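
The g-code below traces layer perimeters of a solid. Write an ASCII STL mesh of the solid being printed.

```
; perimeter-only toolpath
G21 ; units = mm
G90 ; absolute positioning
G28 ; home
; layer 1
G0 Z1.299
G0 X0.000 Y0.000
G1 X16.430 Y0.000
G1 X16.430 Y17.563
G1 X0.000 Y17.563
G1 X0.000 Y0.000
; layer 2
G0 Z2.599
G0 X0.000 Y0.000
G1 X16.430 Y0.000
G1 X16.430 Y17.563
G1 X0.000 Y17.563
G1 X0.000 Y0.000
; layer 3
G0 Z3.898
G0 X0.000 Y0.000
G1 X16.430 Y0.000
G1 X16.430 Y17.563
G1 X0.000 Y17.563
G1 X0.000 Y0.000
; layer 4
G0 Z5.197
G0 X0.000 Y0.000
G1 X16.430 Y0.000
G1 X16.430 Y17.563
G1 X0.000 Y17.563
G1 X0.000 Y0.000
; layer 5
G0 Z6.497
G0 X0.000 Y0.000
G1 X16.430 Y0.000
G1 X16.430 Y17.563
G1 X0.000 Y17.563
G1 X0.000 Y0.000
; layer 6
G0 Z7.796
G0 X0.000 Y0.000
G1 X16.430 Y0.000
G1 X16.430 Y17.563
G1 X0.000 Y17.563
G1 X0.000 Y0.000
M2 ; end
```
solid part
  facet normal 0.0000 0.0000 -1.0000
    outer loop
      vertex 16.430 17.563 0.000
      vertex 16.430 0.000 0.000
      vertex 0.000 0.000 0.000
    endloop
  endfacet
  facet normal 0.0000 0.0000 -1.0000
    outer loop
      vertex 0.000 17.563 0.000
      vertex 16.430 17.563 0.000
      vertex 0.000 0.000 0.000
    endloop
  endfacet
  facet normal 0.0000 0.0000 1.0000
    outer loop
      vertex 0.000 0.000 7.796
      vertex 16.430 0.000 7.796
      vertex 16.430 17.563 7.796
    endloop
  endfacet
  facet normal 0.0000 0.0000 1.0000
    outer loop
      vertex 0.000 0.000 7.796
      vertex 16.430 17.563 7.796
      vertex 0.000 17.563 7.796
    endloop
  endfacet
  facet normal 0.0000 -1.0000 0.0000
    outer loop
      vertex 0.000 0.000 0.000
      vertex 16.430 0.000 0.000
      vertex 16.430 0.000 7.796
    endloop
  endfacet
  facet normal 0.0000 -1.0000 0.0000
    outer loop
      vertex 0.000 0.000 0.000
      vertex 16.430 0.000 7.796
      vertex 0.000 0.000 7.796
    endloop
  endfacet
  facet normal 0.0000 1.0000 0.0000
    outer loop
      vertex 16.430 17.563 7.796
      vertex 16.430 17.563 0.000
      vertex 0.000 17.563 0.000
    endloop
  endfacet
  facet normal 0.0000 1.0000 0.0000
    outer loop
      vertex 0.000 17.563 7.796
      vertex 16.430 17.563 7.796
      vertex 0.000 17.563 0.000
    endloop
  endfacet
  facet normal -1.0000 0.0000 0.0000
    outer loop
      vertex 0.000 17.563 7.796
      vertex 0.000 17.563 0.000
      vertex 0.000 0.000 0.000
    endloop
  endfacet
  facet normal -1.0000 0.0000 0.0000
    outer loop
      vertex 0.000 0.000 7.796
      vertex 0.000 17.563 7.796
      vertex 0.000 0.000 0.000
    endloop
  endfacet
  facet normal 1.0000 0.0000 0.0000
    outer loop
      vertex 16.430 0.000 0.000
      vertex 16.430 17.563 0.000
      vertex 16.430 17.563 7.796
    endloop
  endfacet
  facet normal 1.0000 0.0000 0.0000
    outer loop
      vertex 16.430 0.000 0.000
      vertex 16.430 17.563 7.796
      vertex 16.430 0.000 7.796
    endloop
  endfacet
endsolid part

The G0 Z moves step by Δz≈1.299 mm. Every layer's G1 loop is the same polygon, so the solid is a straight extrusion of it from z=0 to z≈7.8. Closing with flat bottom and top caps and triangulating gives 12 facets — a rectangular box, roughly 16.4 × 17.6 mm footprint and 7.8 mm tall.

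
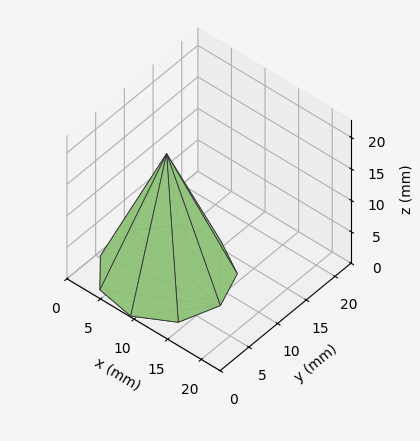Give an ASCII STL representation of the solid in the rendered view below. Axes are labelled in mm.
Reading the render: the shape is a regular 9-sided pyramid, base circumscribed radius ≈ 8 mm, apex at z ≈ 19 mm (dimensions read to the nearest mm from the axis ticks). For the STL, each face is triangulated and given an outward normal.

solid part
  facet normal 0.0000 0.0000 -1.0000
    outer loop
      vertex 9.39 15.88 0.00
      vertex 14.13 13.14 0.00
      vertex 16.00 8.00 0.00
    endloop
  endfacet
  facet normal 0.0000 0.0000 -1.0000
    outer loop
      vertex 4.00 14.93 0.00
      vertex 9.39 15.88 0.00
      vertex 16.00 8.00 0.00
    endloop
  endfacet
  facet normal 0.0000 0.0000 -1.0000
    outer loop
      vertex 0.48 10.74 0.00
      vertex 4.00 14.93 0.00
      vertex 16.00 8.00 0.00
    endloop
  endfacet
  facet normal 0.0000 0.0000 -1.0000
    outer loop
      vertex 0.48 5.26 0.00
      vertex 0.48 10.74 0.00
      vertex 16.00 8.00 0.00
    endloop
  endfacet
  facet normal 0.0000 0.0000 -1.0000
    outer loop
      vertex 4.00 1.07 0.00
      vertex 0.48 5.26 0.00
      vertex 16.00 8.00 0.00
    endloop
  endfacet
  facet normal 0.0000 0.0000 -1.0000
    outer loop
      vertex 9.39 0.12 0.00
      vertex 4.00 1.07 0.00
      vertex 16.00 8.00 0.00
    endloop
  endfacet
  facet normal 0.0000 0.0000 -1.0000
    outer loop
      vertex 14.13 2.86 0.00
      vertex 9.39 0.12 0.00
      vertex 16.00 8.00 0.00
    endloop
  endfacet
  facet normal 0.8738 0.3179 0.3679
    outer loop
      vertex 16.00 8.00 0.00
      vertex 14.13 13.14 0.00
      vertex 8.00 8.00 19.00
    endloop
  endfacet
  facet normal 0.4654 0.8050 0.3679
    outer loop
      vertex 14.13 13.14 0.00
      vertex 9.39 15.88 0.00
      vertex 8.00 8.00 19.00
    endloop
  endfacet
  facet normal -0.1614 0.9157 0.3680
    outer loop
      vertex 9.39 15.88 0.00
      vertex 4.00 14.93 0.00
      vertex 8.00 8.00 19.00
    endloop
  endfacet
  facet normal -0.7119 0.5981 0.3680
    outer loop
      vertex 4.00 14.93 0.00
      vertex 0.48 10.74 0.00
      vertex 8.00 8.00 19.00
    endloop
  endfacet
  facet normal -0.9298 0.0000 0.3680
    outer loop
      vertex 0.48 10.74 0.00
      vertex 0.48 5.26 0.00
      vertex 8.00 8.00 19.00
    endloop
  endfacet
  facet normal -0.7119 -0.5981 0.3680
    outer loop
      vertex 0.48 5.26 0.00
      vertex 4.00 1.07 0.00
      vertex 8.00 8.00 19.00
    endloop
  endfacet
  facet normal -0.1614 -0.9157 0.3680
    outer loop
      vertex 4.00 1.07 0.00
      vertex 9.39 0.12 0.00
      vertex 8.00 8.00 19.00
    endloop
  endfacet
  facet normal 0.4654 -0.8050 0.3679
    outer loop
      vertex 9.39 0.12 0.00
      vertex 14.13 2.86 0.00
      vertex 8.00 8.00 19.00
    endloop
  endfacet
  facet normal 0.8738 -0.3179 0.3679
    outer loop
      vertex 14.13 2.86 0.00
      vertex 16.00 8.00 0.00
      vertex 8.00 8.00 19.00
    endloop
  endfacet
endsolid part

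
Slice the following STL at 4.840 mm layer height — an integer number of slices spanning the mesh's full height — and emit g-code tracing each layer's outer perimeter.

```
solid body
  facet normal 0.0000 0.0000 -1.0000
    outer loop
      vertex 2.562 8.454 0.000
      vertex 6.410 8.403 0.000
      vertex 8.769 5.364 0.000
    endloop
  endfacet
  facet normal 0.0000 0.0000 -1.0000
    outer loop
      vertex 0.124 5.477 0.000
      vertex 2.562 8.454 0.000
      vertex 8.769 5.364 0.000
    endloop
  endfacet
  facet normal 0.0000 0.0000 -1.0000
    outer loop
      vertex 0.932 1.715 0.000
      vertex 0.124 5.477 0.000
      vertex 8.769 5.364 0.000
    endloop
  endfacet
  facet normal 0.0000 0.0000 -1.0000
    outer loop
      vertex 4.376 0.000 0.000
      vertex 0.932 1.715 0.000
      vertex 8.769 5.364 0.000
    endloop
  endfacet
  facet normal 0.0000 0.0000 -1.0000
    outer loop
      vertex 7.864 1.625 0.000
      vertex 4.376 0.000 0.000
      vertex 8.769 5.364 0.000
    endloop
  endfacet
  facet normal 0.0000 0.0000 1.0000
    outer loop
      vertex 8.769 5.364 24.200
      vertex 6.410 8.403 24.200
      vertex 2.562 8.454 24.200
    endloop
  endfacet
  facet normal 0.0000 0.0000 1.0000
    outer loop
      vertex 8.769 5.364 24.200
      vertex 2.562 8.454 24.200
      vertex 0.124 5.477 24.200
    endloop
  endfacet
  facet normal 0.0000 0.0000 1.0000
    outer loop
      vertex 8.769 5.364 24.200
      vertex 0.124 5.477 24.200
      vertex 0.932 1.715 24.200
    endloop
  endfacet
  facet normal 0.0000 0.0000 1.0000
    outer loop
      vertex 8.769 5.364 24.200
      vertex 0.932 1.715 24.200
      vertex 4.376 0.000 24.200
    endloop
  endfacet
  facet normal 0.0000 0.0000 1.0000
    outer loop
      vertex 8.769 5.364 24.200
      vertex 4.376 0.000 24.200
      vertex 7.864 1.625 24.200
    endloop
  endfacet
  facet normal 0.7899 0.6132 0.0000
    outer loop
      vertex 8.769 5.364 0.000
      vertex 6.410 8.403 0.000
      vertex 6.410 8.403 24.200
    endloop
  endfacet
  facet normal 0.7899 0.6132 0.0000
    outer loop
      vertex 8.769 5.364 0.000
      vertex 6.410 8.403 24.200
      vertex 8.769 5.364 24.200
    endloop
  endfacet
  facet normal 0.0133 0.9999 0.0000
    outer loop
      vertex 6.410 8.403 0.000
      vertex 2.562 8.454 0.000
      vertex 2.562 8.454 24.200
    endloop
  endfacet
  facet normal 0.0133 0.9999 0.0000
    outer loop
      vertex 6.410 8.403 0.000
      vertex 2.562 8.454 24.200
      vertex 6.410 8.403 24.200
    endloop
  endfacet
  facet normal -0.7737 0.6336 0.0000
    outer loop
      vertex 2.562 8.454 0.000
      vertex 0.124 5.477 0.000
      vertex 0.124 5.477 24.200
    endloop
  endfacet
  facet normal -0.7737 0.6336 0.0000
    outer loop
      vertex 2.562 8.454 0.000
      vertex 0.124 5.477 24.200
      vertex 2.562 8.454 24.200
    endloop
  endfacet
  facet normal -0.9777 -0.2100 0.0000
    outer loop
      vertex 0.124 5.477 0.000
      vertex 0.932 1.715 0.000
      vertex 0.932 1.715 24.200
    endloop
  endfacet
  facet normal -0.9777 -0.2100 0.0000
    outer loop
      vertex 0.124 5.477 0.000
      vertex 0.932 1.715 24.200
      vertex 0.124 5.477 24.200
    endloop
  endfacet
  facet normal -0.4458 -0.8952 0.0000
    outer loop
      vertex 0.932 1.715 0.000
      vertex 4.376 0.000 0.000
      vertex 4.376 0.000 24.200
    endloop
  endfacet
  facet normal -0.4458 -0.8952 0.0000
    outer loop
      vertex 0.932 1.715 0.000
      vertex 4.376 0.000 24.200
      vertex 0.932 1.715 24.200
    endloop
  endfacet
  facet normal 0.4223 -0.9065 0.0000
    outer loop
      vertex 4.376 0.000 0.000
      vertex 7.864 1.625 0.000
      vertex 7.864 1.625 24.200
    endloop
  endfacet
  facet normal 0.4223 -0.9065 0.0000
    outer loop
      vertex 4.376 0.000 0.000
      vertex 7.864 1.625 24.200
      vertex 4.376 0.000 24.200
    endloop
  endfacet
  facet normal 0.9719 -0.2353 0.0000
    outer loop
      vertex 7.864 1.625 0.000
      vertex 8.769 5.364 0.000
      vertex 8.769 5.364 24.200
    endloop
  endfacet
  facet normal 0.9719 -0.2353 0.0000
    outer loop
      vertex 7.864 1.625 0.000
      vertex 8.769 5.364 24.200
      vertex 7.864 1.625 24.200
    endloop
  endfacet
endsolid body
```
; perimeter-only toolpath
G21 ; units = mm
G90 ; absolute positioning
G28 ; home
; layer 1
G0 Z4.840
G0 X8.769 Y5.364
G1 X6.410 Y8.403
G1 X2.562 Y8.454
G1 X0.124 Y5.477
G1 X0.932 Y1.715
G1 X4.376 Y0.000
G1 X7.864 Y1.625
G1 X8.769 Y5.364
; layer 2
G0 Z9.680
G0 X8.769 Y5.364
G1 X6.410 Y8.403
G1 X2.562 Y8.454
G1 X0.124 Y5.477
G1 X0.932 Y1.715
G1 X4.376 Y0.000
G1 X7.864 Y1.625
G1 X8.769 Y5.364
; layer 3
G0 Z14.520
G0 X8.769 Y5.364
G1 X6.410 Y8.403
G1 X2.562 Y8.454
G1 X0.124 Y5.477
G1 X0.932 Y1.715
G1 X4.376 Y0.000
G1 X7.864 Y1.625
G1 X8.769 Y5.364
; layer 4
G0 Z19.360
G0 X8.769 Y5.364
G1 X6.410 Y8.403
G1 X2.562 Y8.454
G1 X0.124 Y5.477
G1 X0.932 Y1.715
G1 X4.376 Y0.000
G1 X7.864 Y1.625
G1 X8.769 Y5.364
; layer 5
G0 Z24.200
G0 X8.769 Y5.364
G1 X6.410 Y8.403
G1 X2.562 Y8.454
G1 X0.124 Y5.477
G1 X0.932 Y1.715
G1 X4.376 Y0.000
G1 X7.864 Y1.625
G1 X8.769 Y5.364
M2 ; end

The solid is a regular 7-sided prism (a cylinder approximated with 7 flat sides), circumscribed radius ≈ 4.43 mm, height ≈ 24.2 mm. Slicing at Δz = 4.840 mm — 5 equal slices spanning the solid's height, so layer i sits at z = i·h/5 — gives 5 non-empty perimeters. Each is a 7-segment closed polygon; G0 lifts to the layer z and rapids to the start vertex, then G1 traces the edges.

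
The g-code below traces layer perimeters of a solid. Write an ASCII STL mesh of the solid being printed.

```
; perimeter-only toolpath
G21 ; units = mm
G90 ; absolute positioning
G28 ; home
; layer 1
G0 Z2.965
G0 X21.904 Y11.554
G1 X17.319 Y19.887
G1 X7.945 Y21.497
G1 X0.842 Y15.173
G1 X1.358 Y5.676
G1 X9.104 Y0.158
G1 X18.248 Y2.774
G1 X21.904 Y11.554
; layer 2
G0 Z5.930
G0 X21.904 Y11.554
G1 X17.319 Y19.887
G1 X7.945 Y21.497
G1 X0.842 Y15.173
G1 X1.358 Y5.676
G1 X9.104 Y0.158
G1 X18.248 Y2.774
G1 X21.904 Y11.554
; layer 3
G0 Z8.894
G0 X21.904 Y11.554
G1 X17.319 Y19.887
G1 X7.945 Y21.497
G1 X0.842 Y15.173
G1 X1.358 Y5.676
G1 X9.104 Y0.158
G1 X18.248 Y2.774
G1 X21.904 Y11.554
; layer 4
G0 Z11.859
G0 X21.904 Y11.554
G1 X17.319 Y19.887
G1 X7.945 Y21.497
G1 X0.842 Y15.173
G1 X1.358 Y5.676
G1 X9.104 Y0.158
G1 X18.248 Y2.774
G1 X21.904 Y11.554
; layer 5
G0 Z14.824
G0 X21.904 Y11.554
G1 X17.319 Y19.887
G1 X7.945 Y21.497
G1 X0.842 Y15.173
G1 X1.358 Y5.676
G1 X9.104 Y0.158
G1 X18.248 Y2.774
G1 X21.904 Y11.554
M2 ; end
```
solid part
  facet normal 0.0000 0.0000 -1.0000
    outer loop
      vertex 7.945 21.497 0.000
      vertex 17.319 19.887 0.000
      vertex 21.904 11.554 0.000
    endloop
  endfacet
  facet normal 0.0000 0.0000 -1.0000
    outer loop
      vertex 0.842 15.173 0.000
      vertex 7.945 21.497 0.000
      vertex 21.904 11.554 0.000
    endloop
  endfacet
  facet normal 0.0000 0.0000 -1.0000
    outer loop
      vertex 1.358 5.676 0.000
      vertex 0.842 15.173 0.000
      vertex 21.904 11.554 0.000
    endloop
  endfacet
  facet normal 0.0000 0.0000 -1.0000
    outer loop
      vertex 9.104 0.158 0.000
      vertex 1.358 5.676 0.000
      vertex 21.904 11.554 0.000
    endloop
  endfacet
  facet normal 0.0000 0.0000 -1.0000
    outer loop
      vertex 18.248 2.774 0.000
      vertex 9.104 0.158 0.000
      vertex 21.904 11.554 0.000
    endloop
  endfacet
  facet normal 0.0000 0.0000 1.0000
    outer loop
      vertex 21.904 11.554 14.824
      vertex 17.319 19.887 14.824
      vertex 7.945 21.497 14.824
    endloop
  endfacet
  facet normal 0.0000 0.0000 1.0000
    outer loop
      vertex 21.904 11.554 14.824
      vertex 7.945 21.497 14.824
      vertex 0.842 15.173 14.824
    endloop
  endfacet
  facet normal 0.0000 0.0000 1.0000
    outer loop
      vertex 21.904 11.554 14.824
      vertex 0.842 15.173 14.824
      vertex 1.358 5.676 14.824
    endloop
  endfacet
  facet normal 0.0000 0.0000 1.0000
    outer loop
      vertex 21.904 11.554 14.824
      vertex 1.358 5.676 14.824
      vertex 9.104 0.158 14.824
    endloop
  endfacet
  facet normal 0.0000 0.0000 1.0000
    outer loop
      vertex 21.904 11.554 14.824
      vertex 9.104 0.158 14.824
      vertex 18.248 2.774 14.824
    endloop
  endfacet
  facet normal 0.8761 0.4821 0.0000
    outer loop
      vertex 21.904 11.554 0.000
      vertex 17.319 19.887 0.000
      vertex 17.319 19.887 14.824
    endloop
  endfacet
  facet normal 0.8761 0.4821 0.0000
    outer loop
      vertex 21.904 11.554 0.000
      vertex 17.319 19.887 14.824
      vertex 21.904 11.554 14.824
    endloop
  endfacet
  facet normal 0.1693 0.9856 0.0000
    outer loop
      vertex 17.319 19.887 0.000
      vertex 7.945 21.497 0.000
      vertex 7.945 21.497 14.824
    endloop
  endfacet
  facet normal 0.1693 0.9856 0.0000
    outer loop
      vertex 17.319 19.887 0.000
      vertex 7.945 21.497 14.824
      vertex 17.319 19.887 14.824
    endloop
  endfacet
  facet normal -0.6650 0.7469 0.0000
    outer loop
      vertex 7.945 21.497 0.000
      vertex 0.842 15.173 0.000
      vertex 0.842 15.173 14.824
    endloop
  endfacet
  facet normal -0.6650 0.7469 0.0000
    outer loop
      vertex 7.945 21.497 0.000
      vertex 0.842 15.173 14.824
      vertex 7.945 21.497 14.824
    endloop
  endfacet
  facet normal -0.9985 -0.0543 0.0000
    outer loop
      vertex 0.842 15.173 0.000
      vertex 1.358 5.676 0.000
      vertex 1.358 5.676 14.824
    endloop
  endfacet
  facet normal -0.9985 -0.0543 0.0000
    outer loop
      vertex 0.842 15.173 0.000
      vertex 1.358 5.676 14.824
      vertex 0.842 15.173 14.824
    endloop
  endfacet
  facet normal -0.5802 -0.8145 0.0000
    outer loop
      vertex 1.358 5.676 0.000
      vertex 9.104 0.158 0.000
      vertex 9.104 0.158 14.824
    endloop
  endfacet
  facet normal -0.5802 -0.8145 0.0000
    outer loop
      vertex 1.358 5.676 0.000
      vertex 9.104 0.158 14.824
      vertex 1.358 5.676 14.824
    endloop
  endfacet
  facet normal 0.2751 -0.9614 0.0000
    outer loop
      vertex 9.104 0.158 0.000
      vertex 18.248 2.774 0.000
      vertex 18.248 2.774 14.824
    endloop
  endfacet
  facet normal 0.2751 -0.9614 0.0000
    outer loop
      vertex 9.104 0.158 0.000
      vertex 18.248 2.774 14.824
      vertex 9.104 0.158 14.824
    endloop
  endfacet
  facet normal 0.9232 -0.3844 0.0000
    outer loop
      vertex 18.248 2.774 0.000
      vertex 21.904 11.554 0.000
      vertex 21.904 11.554 14.824
    endloop
  endfacet
  facet normal 0.9232 -0.3844 0.0000
    outer loop
      vertex 18.248 2.774 0.000
      vertex 21.904 11.554 14.824
      vertex 18.248 2.774 14.824
    endloop
  endfacet
endsolid part

The G0 Z moves step by Δz≈2.965 mm. Every layer's G1 loop is the same polygon, so the solid is a straight extrusion of it from z=0 to z≈14.8. Closing with flat bottom and top caps and triangulating gives 24 facets — a regular 7-sided prism (a cylinder approximated with 7 flat sides), circumscribed radius ≈ 11 mm, height ≈ 14.8 mm.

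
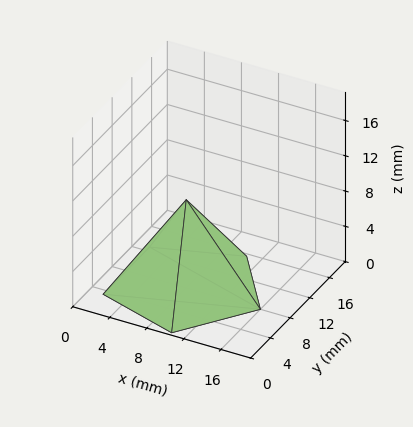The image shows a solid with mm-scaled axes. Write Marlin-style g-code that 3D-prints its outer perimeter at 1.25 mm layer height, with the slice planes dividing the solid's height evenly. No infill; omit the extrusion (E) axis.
Reading the render: the shape is a regular 5-sided pyramid, base circumscribed radius ≈ 8 mm, apex at z ≈ 10 mm (dimensions read to the nearest mm from the axis ticks). For the g-code, the solid's height is divided into equal slices at the stated Δz and each level perimeter traced with G1 moves after a G0 lift.

; perimeter-only toolpath
G21 ; units = mm
G90 ; absolute positioning
G28 ; home
; layer 1
G0 Z1.25
G0 X15.00 Y8.00
G1 X10.16 Y14.66
G1 X2.34 Y12.11
G1 X2.34 Y3.89
G1 X10.16 Y1.34
G1 X15.00 Y8.00
; layer 2
G0 Z2.50
G0 X14.00 Y8.00
G1 X9.85 Y13.71
G1 X3.15 Y11.52
G1 X3.15 Y4.47
G1 X9.85 Y2.29
G1 X14.00 Y8.00
; layer 3
G0 Z3.75
G0 X13.00 Y8.00
G1 X9.54 Y12.76
G1 X3.96 Y10.94
G1 X3.96 Y5.06
G1 X9.54 Y3.24
G1 X13.00 Y8.00
; layer 4
G0 Z5.00
G0 X12.00 Y8.00
G1 X9.23 Y11.80
G1 X4.76 Y10.35
G1 X4.76 Y5.65
G1 X9.23 Y4.20
G1 X12.00 Y8.00
; layer 5
G0 Z6.25
G0 X11.00 Y8.00
G1 X8.93 Y10.85
G1 X5.57 Y9.76
G1 X5.57 Y6.24
G1 X8.93 Y5.15
G1 X11.00 Y8.00
; layer 6
G0 Z7.50
G0 X10.00 Y8.00
G1 X8.62 Y9.90
G1 X6.38 Y9.18
G1 X6.38 Y6.83
G1 X8.62 Y6.10
G1 X10.00 Y8.00
; layer 7
G0 Z8.75
G0 X9.00 Y8.00
G1 X8.31 Y8.95
G1 X7.19 Y8.59
G1 X7.19 Y7.41
G1 X8.31 Y7.05
G1 X9.00 Y8.00
M2 ; end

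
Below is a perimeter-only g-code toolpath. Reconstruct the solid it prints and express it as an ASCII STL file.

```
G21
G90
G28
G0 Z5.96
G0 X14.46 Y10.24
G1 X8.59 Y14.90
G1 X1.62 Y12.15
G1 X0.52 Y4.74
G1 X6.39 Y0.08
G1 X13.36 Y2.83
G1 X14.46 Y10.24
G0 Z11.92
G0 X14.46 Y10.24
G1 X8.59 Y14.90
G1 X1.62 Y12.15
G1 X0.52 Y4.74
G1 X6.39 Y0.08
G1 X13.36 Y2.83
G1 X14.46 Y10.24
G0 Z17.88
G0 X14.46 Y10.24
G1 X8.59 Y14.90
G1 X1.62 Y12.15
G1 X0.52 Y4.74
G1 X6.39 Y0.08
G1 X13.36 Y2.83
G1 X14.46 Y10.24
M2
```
solid part
  facet normal 0.0000 0.0000 -1.0000
    outer loop
      vertex 1.62 12.15 0.00
      vertex 8.59 14.90 0.00
      vertex 14.46 10.24 0.00
    endloop
  endfacet
  facet normal 0.0000 0.0000 -1.0000
    outer loop
      vertex 0.52 4.74 0.00
      vertex 1.62 12.15 0.00
      vertex 14.46 10.24 0.00
    endloop
  endfacet
  facet normal 0.0000 0.0000 -1.0000
    outer loop
      vertex 6.39 0.08 0.00
      vertex 0.52 4.74 0.00
      vertex 14.46 10.24 0.00
    endloop
  endfacet
  facet normal 0.0000 0.0000 -1.0000
    outer loop
      vertex 13.36 2.83 0.00
      vertex 6.39 0.08 0.00
      vertex 14.46 10.24 0.00
    endloop
  endfacet
  facet normal 0.0000 0.0000 1.0000
    outer loop
      vertex 14.46 10.24 17.88
      vertex 8.59 14.90 17.88
      vertex 1.62 12.15 17.88
    endloop
  endfacet
  facet normal 0.0000 0.0000 1.0000
    outer loop
      vertex 14.46 10.24 17.88
      vertex 1.62 12.15 17.88
      vertex 0.52 4.74 17.88
    endloop
  endfacet
  facet normal 0.0000 0.0000 1.0000
    outer loop
      vertex 14.46 10.24 17.88
      vertex 0.52 4.74 17.88
      vertex 6.39 0.08 17.88
    endloop
  endfacet
  facet normal 0.0000 0.0000 1.0000
    outer loop
      vertex 14.46 10.24 17.88
      vertex 6.39 0.08 17.88
      vertex 13.36 2.83 17.88
    endloop
  endfacet
  facet normal 0.6218 0.7832 0.0000
    outer loop
      vertex 14.46 10.24 0.00
      vertex 8.59 14.90 0.00
      vertex 8.59 14.90 17.88
    endloop
  endfacet
  facet normal 0.6218 0.7832 0.0000
    outer loop
      vertex 14.46 10.24 0.00
      vertex 8.59 14.90 17.88
      vertex 14.46 10.24 17.88
    endloop
  endfacet
  facet normal -0.3670 0.9302 0.0000
    outer loop
      vertex 8.59 14.90 0.00
      vertex 1.62 12.15 0.00
      vertex 1.62 12.15 17.88
    endloop
  endfacet
  facet normal -0.3670 0.9302 0.0000
    outer loop
      vertex 8.59 14.90 0.00
      vertex 1.62 12.15 17.88
      vertex 8.59 14.90 17.88
    endloop
  endfacet
  facet normal -0.9892 0.1468 0.0000
    outer loop
      vertex 1.62 12.15 0.00
      vertex 0.52 4.74 0.00
      vertex 0.52 4.74 17.88
    endloop
  endfacet
  facet normal -0.9892 0.1468 0.0000
    outer loop
      vertex 1.62 12.15 0.00
      vertex 0.52 4.74 17.88
      vertex 1.62 12.15 17.88
    endloop
  endfacet
  facet normal -0.6218 -0.7832 0.0000
    outer loop
      vertex 0.52 4.74 0.00
      vertex 6.39 0.08 0.00
      vertex 6.39 0.08 17.88
    endloop
  endfacet
  facet normal -0.6218 -0.7832 0.0000
    outer loop
      vertex 0.52 4.74 0.00
      vertex 6.39 0.08 17.88
      vertex 0.52 4.74 17.88
    endloop
  endfacet
  facet normal 0.3670 -0.9302 0.0000
    outer loop
      vertex 6.39 0.08 0.00
      vertex 13.36 2.83 0.00
      vertex 13.36 2.83 17.88
    endloop
  endfacet
  facet normal 0.3670 -0.9302 0.0000
    outer loop
      vertex 6.39 0.08 0.00
      vertex 13.36 2.83 17.88
      vertex 6.39 0.08 17.88
    endloop
  endfacet
  facet normal 0.9892 -0.1468 0.0000
    outer loop
      vertex 13.36 2.83 0.00
      vertex 14.46 10.24 0.00
      vertex 14.46 10.24 17.88
    endloop
  endfacet
  facet normal 0.9892 -0.1468 0.0000
    outer loop
      vertex 13.36 2.83 0.00
      vertex 14.46 10.24 17.88
      vertex 13.36 2.83 17.88
    endloop
  endfacet
endsolid part

The G0 Z moves step by Δz≈5.96 mm. Every layer's G1 loop is the same polygon, so the solid is a straight extrusion of it from z=0 to z≈17.9. Closing with flat bottom and top caps and triangulating gives 20 facets — a regular 6-sided prism (a cylinder approximated with 6 flat sides), circumscribed radius ≈ 7.49 mm, height ≈ 17.9 mm.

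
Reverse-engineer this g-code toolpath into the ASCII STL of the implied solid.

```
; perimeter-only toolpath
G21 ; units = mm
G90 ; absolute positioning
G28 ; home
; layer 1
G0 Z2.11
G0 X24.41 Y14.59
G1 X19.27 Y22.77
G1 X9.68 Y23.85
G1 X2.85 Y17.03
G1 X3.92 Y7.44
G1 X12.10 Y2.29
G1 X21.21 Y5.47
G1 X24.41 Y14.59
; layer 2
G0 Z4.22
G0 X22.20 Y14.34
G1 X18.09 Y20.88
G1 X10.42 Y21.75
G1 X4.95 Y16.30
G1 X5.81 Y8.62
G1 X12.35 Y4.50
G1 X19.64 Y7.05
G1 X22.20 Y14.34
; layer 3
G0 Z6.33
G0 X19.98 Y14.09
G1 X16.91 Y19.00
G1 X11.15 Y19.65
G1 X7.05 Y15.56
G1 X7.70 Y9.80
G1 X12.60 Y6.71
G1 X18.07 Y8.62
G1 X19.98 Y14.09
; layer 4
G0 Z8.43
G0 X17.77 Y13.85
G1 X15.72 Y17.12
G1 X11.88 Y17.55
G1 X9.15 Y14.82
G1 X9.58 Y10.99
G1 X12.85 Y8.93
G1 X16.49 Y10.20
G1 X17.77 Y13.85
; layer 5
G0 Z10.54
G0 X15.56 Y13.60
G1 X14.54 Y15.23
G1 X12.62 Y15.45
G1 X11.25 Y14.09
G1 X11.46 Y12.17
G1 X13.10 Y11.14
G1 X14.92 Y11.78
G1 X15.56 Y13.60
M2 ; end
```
solid part
  facet normal 0.0000 0.0000 -1.0000
    outer loop
      vertex 8.95 25.95 0.00
      vertex 20.46 24.65 0.00
      vertex 26.62 14.84 0.00
    endloop
  endfacet
  facet normal 0.0000 0.0000 -1.0000
    outer loop
      vertex 0.75 17.77 0.00
      vertex 8.95 25.95 0.00
      vertex 26.62 14.84 0.00
    endloop
  endfacet
  facet normal 0.0000 0.0000 -1.0000
    outer loop
      vertex 2.04 6.26 0.00
      vertex 0.75 17.77 0.00
      vertex 26.62 14.84 0.00
    endloop
  endfacet
  facet normal 0.0000 0.0000 -1.0000
    outer loop
      vertex 11.85 0.08 0.00
      vertex 2.04 6.26 0.00
      vertex 26.62 14.84 0.00
    endloop
  endfacet
  facet normal 0.0000 0.0000 -1.0000
    outer loop
      vertex 22.78 3.90 0.00
      vertex 11.85 0.08 0.00
      vertex 26.62 14.84 0.00
    endloop
  endfacet
  facet normal 0.6137 0.3853 0.6891
    outer loop
      vertex 26.62 14.84 0.00
      vertex 20.46 24.65 0.00
      vertex 13.35 13.35 12.65
    endloop
  endfacet
  facet normal 0.0813 0.7202 0.6890
    outer loop
      vertex 20.46 24.65 0.00
      vertex 8.95 25.95 0.00
      vertex 13.35 13.35 12.65
    endloop
  endfacet
  facet normal -0.5118 0.5131 0.6891
    outer loop
      vertex 8.95 25.95 0.00
      vertex 0.75 17.77 0.00
      vertex 13.35 13.35 12.65
    endloop
  endfacet
  facet normal -0.7202 -0.0807 0.6891
    outer loop
      vertex 0.75 17.77 0.00
      vertex 2.04 6.26 0.00
      vertex 13.35 13.35 12.65
    endloop
  endfacet
  facet normal -0.3863 -0.6132 0.6890
    outer loop
      vertex 2.04 6.26 0.00
      vertex 11.85 0.08 0.00
      vertex 13.35 13.35 12.65
    endloop
  endfacet
  facet normal 0.2391 -0.6840 0.6892
    outer loop
      vertex 11.85 0.08 0.00
      vertex 22.78 3.90 0.00
      vertex 13.35 13.35 12.65
    endloop
  endfacet
  facet normal 0.6838 -0.2400 0.6891
    outer loop
      vertex 22.78 3.90 0.00
      vertex 26.62 14.84 0.00
      vertex 13.35 13.35 12.65
    endloop
  endfacet
endsolid part

The G0 Z moves step by Δz≈2.11 mm. The G1 loops shrink linearly with z, so the solid tapers from its base footprint up to z≈12.7. Closing with a flat bottom cap and the tapered top and triangulating gives 12 facets — a regular 7-sided pyramid, base circumscribed radius ≈ 13.3 mm, apex at z ≈ 12.7 mm.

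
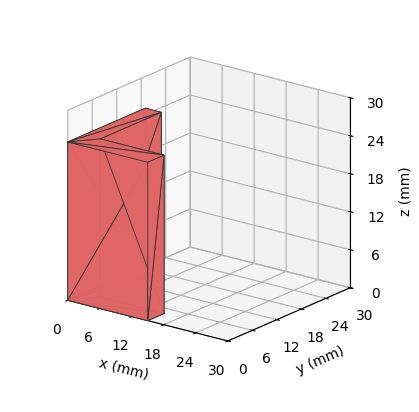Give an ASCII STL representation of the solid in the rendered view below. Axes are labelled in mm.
Reading the render: the shape is an L-shaped prism: outer 15 × 19 mm, arm thicknesses ≈ 4 mm (horizontal) and 3 mm (vertical), extruded 25 mm in z (dimensions read to the nearest mm from the axis ticks). For the STL, each face is triangulated and given an outward normal.

solid part
  facet normal 0.0000 0.0000 -1.0000
    outer loop
      vertex 15.0 4.0 0.0
      vertex 15.0 0.0 0.0
      vertex 0.0 0.0 0.0
    endloop
  endfacet
  facet normal 0.0000 0.0000 -1.0000
    outer loop
      vertex 3.0 4.0 0.0
      vertex 15.0 4.0 0.0
      vertex 0.0 0.0 0.0
    endloop
  endfacet
  facet normal 0.0000 0.0000 -1.0000
    outer loop
      vertex 3.0 19.0 0.0
      vertex 3.0 4.0 0.0
      vertex 0.0 0.0 0.0
    endloop
  endfacet
  facet normal 0.0000 0.0000 -1.0000
    outer loop
      vertex 0.0 19.0 0.0
      vertex 3.0 19.0 0.0
      vertex 0.0 0.0 0.0
    endloop
  endfacet
  facet normal 0.0000 0.0000 1.0000
    outer loop
      vertex 0.0 0.0 25.0
      vertex 15.0 0.0 25.0
      vertex 15.0 4.0 25.0
    endloop
  endfacet
  facet normal 0.0000 0.0000 1.0000
    outer loop
      vertex 0.0 0.0 25.0
      vertex 15.0 4.0 25.0
      vertex 3.0 4.0 25.0
    endloop
  endfacet
  facet normal 0.0000 0.0000 1.0000
    outer loop
      vertex 0.0 0.0 25.0
      vertex 3.0 4.0 25.0
      vertex 3.0 19.0 25.0
    endloop
  endfacet
  facet normal 0.0000 0.0000 1.0000
    outer loop
      vertex 0.0 0.0 25.0
      vertex 3.0 19.0 25.0
      vertex 0.0 19.0 25.0
    endloop
  endfacet
  facet normal 0.0000 -1.0000 0.0000
    outer loop
      vertex 0.0 0.0 0.0
      vertex 15.0 0.0 0.0
      vertex 15.0 0.0 25.0
    endloop
  endfacet
  facet normal 0.0000 -1.0000 0.0000
    outer loop
      vertex 0.0 0.0 0.0
      vertex 15.0 0.0 25.0
      vertex 0.0 0.0 25.0
    endloop
  endfacet
  facet normal 1.0000 0.0000 0.0000
    outer loop
      vertex 15.0 0.0 0.0
      vertex 15.0 4.0 0.0
      vertex 15.0 4.0 25.0
    endloop
  endfacet
  facet normal 1.0000 0.0000 0.0000
    outer loop
      vertex 15.0 0.0 0.0
      vertex 15.0 4.0 25.0
      vertex 15.0 0.0 25.0
    endloop
  endfacet
  facet normal 0.0000 1.0000 0.0000
    outer loop
      vertex 15.0 4.0 0.0
      vertex 3.0 4.0 0.0
      vertex 3.0 4.0 25.0
    endloop
  endfacet
  facet normal 0.0000 1.0000 0.0000
    outer loop
      vertex 15.0 4.0 0.0
      vertex 3.0 4.0 25.0
      vertex 15.0 4.0 25.0
    endloop
  endfacet
  facet normal 1.0000 0.0000 0.0000
    outer loop
      vertex 3.0 4.0 0.0
      vertex 3.0 19.0 0.0
      vertex 3.0 19.0 25.0
    endloop
  endfacet
  facet normal 1.0000 0.0000 0.0000
    outer loop
      vertex 3.0 4.0 0.0
      vertex 3.0 19.0 25.0
      vertex 3.0 4.0 25.0
    endloop
  endfacet
  facet normal 0.0000 1.0000 0.0000
    outer loop
      vertex 3.0 19.0 0.0
      vertex 0.0 19.0 0.0
      vertex 0.0 19.0 25.0
    endloop
  endfacet
  facet normal 0.0000 1.0000 0.0000
    outer loop
      vertex 3.0 19.0 0.0
      vertex 0.0 19.0 25.0
      vertex 3.0 19.0 25.0
    endloop
  endfacet
  facet normal -1.0000 0.0000 0.0000
    outer loop
      vertex 0.0 19.0 0.0
      vertex 0.0 0.0 0.0
      vertex 0.0 0.0 25.0
    endloop
  endfacet
  facet normal -1.0000 0.0000 0.0000
    outer loop
      vertex 0.0 19.0 0.0
      vertex 0.0 0.0 25.0
      vertex 0.0 19.0 25.0
    endloop
  endfacet
endsolid part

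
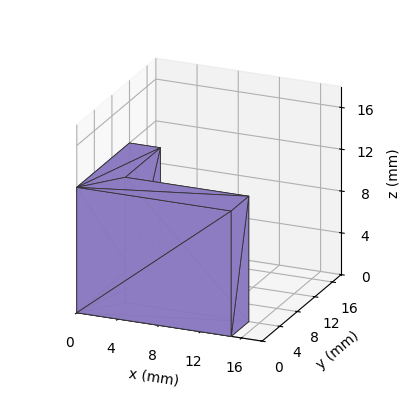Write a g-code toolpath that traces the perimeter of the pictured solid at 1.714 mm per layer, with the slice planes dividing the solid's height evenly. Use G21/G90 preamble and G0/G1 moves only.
Reading the render: the shape is an L-shaped prism: outer 15 × 12 mm, arm thicknesses ≈ 4 mm (horizontal) and 3 mm (vertical), extruded 12 mm in z (dimensions read to the nearest mm from the axis ticks). For the g-code, the solid's height is divided into equal slices at the stated Δz and each level perimeter traced with G1 moves after a G0 lift.

; perimeter-only toolpath
G21 ; units = mm
G90 ; absolute positioning
G28 ; home
; layer 1
G0 Z1.714
G0 X0.000 Y0.000
G1 X15.000 Y0.000
G1 X15.000 Y4.000
G1 X3.000 Y4.000
G1 X3.000 Y12.000
G1 X0.000 Y12.000
G1 X0.000 Y0.000
; layer 2
G0 Z3.429
G0 X0.000 Y0.000
G1 X15.000 Y0.000
G1 X15.000 Y4.000
G1 X3.000 Y4.000
G1 X3.000 Y12.000
G1 X0.000 Y12.000
G1 X0.000 Y0.000
; layer 3
G0 Z5.143
G0 X0.000 Y0.000
G1 X15.000 Y0.000
G1 X15.000 Y4.000
G1 X3.000 Y4.000
G1 X3.000 Y12.000
G1 X0.000 Y12.000
G1 X0.000 Y0.000
; layer 4
G0 Z6.857
G0 X0.000 Y0.000
G1 X15.000 Y0.000
G1 X15.000 Y4.000
G1 X3.000 Y4.000
G1 X3.000 Y12.000
G1 X0.000 Y12.000
G1 X0.000 Y0.000
; layer 5
G0 Z8.571
G0 X0.000 Y0.000
G1 X15.000 Y0.000
G1 X15.000 Y4.000
G1 X3.000 Y4.000
G1 X3.000 Y12.000
G1 X0.000 Y12.000
G1 X0.000 Y0.000
; layer 6
G0 Z10.286
G0 X0.000 Y0.000
G1 X15.000 Y0.000
G1 X15.000 Y4.000
G1 X3.000 Y4.000
G1 X3.000 Y12.000
G1 X0.000 Y12.000
G1 X0.000 Y0.000
; layer 7
G0 Z12.000
G0 X0.000 Y0.000
G1 X15.000 Y0.000
G1 X15.000 Y4.000
G1 X3.000 Y4.000
G1 X3.000 Y12.000
G1 X0.000 Y12.000
G1 X0.000 Y0.000
M2 ; end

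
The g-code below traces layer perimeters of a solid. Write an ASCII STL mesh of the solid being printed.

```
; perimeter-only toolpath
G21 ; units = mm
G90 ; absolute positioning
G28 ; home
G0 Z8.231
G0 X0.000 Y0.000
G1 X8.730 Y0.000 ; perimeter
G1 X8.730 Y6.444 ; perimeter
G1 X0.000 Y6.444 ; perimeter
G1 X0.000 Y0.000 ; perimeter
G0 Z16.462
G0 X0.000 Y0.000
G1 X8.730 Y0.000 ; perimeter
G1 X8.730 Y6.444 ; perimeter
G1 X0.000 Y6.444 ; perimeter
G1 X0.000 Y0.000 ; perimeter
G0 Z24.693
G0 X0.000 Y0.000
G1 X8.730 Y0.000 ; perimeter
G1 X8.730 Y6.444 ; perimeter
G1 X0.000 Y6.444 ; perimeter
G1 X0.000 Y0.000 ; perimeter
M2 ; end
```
solid part
  facet normal 0.0000 0.0000 -1.0000
    outer loop
      vertex 8.730 6.444 0.000
      vertex 8.730 0.000 0.000
      vertex 0.000 0.000 0.000
    endloop
  endfacet
  facet normal 0.0000 0.0000 -1.0000
    outer loop
      vertex 0.000 6.444 0.000
      vertex 8.730 6.444 0.000
      vertex 0.000 0.000 0.000
    endloop
  endfacet
  facet normal 0.0000 0.0000 1.0000
    outer loop
      vertex 0.000 0.000 24.693
      vertex 8.730 0.000 24.693
      vertex 8.730 6.444 24.693
    endloop
  endfacet
  facet normal 0.0000 0.0000 1.0000
    outer loop
      vertex 0.000 0.000 24.693
      vertex 8.730 6.444 24.693
      vertex 0.000 6.444 24.693
    endloop
  endfacet
  facet normal 0.0000 -1.0000 0.0000
    outer loop
      vertex 0.000 0.000 0.000
      vertex 8.730 0.000 0.000
      vertex 8.730 0.000 24.693
    endloop
  endfacet
  facet normal 0.0000 -1.0000 0.0000
    outer loop
      vertex 0.000 0.000 0.000
      vertex 8.730 0.000 24.693
      vertex 0.000 0.000 24.693
    endloop
  endfacet
  facet normal 0.0000 1.0000 0.0000
    outer loop
      vertex 8.730 6.444 24.693
      vertex 8.730 6.444 0.000
      vertex 0.000 6.444 0.000
    endloop
  endfacet
  facet normal 0.0000 1.0000 0.0000
    outer loop
      vertex 0.000 6.444 24.693
      vertex 8.730 6.444 24.693
      vertex 0.000 6.444 0.000
    endloop
  endfacet
  facet normal -1.0000 0.0000 0.0000
    outer loop
      vertex 0.000 6.444 24.693
      vertex 0.000 6.444 0.000
      vertex 0.000 0.000 0.000
    endloop
  endfacet
  facet normal -1.0000 0.0000 0.0000
    outer loop
      vertex 0.000 0.000 24.693
      vertex 0.000 6.444 24.693
      vertex 0.000 0.000 0.000
    endloop
  endfacet
  facet normal 1.0000 0.0000 0.0000
    outer loop
      vertex 8.730 0.000 0.000
      vertex 8.730 6.444 0.000
      vertex 8.730 6.444 24.693
    endloop
  endfacet
  facet normal 1.0000 0.0000 0.0000
    outer loop
      vertex 8.730 0.000 0.000
      vertex 8.730 6.444 24.693
      vertex 8.730 0.000 24.693
    endloop
  endfacet
endsolid part

The G0 Z moves step by Δz≈8.231 mm. Every layer's G1 loop is the same polygon, so the solid is a straight extrusion of it from z=0 to z≈24.7. Closing with flat bottom and top caps and triangulating gives 12 facets — a rectangular box, roughly 8.73 × 6.44 mm footprint and 24.7 mm tall.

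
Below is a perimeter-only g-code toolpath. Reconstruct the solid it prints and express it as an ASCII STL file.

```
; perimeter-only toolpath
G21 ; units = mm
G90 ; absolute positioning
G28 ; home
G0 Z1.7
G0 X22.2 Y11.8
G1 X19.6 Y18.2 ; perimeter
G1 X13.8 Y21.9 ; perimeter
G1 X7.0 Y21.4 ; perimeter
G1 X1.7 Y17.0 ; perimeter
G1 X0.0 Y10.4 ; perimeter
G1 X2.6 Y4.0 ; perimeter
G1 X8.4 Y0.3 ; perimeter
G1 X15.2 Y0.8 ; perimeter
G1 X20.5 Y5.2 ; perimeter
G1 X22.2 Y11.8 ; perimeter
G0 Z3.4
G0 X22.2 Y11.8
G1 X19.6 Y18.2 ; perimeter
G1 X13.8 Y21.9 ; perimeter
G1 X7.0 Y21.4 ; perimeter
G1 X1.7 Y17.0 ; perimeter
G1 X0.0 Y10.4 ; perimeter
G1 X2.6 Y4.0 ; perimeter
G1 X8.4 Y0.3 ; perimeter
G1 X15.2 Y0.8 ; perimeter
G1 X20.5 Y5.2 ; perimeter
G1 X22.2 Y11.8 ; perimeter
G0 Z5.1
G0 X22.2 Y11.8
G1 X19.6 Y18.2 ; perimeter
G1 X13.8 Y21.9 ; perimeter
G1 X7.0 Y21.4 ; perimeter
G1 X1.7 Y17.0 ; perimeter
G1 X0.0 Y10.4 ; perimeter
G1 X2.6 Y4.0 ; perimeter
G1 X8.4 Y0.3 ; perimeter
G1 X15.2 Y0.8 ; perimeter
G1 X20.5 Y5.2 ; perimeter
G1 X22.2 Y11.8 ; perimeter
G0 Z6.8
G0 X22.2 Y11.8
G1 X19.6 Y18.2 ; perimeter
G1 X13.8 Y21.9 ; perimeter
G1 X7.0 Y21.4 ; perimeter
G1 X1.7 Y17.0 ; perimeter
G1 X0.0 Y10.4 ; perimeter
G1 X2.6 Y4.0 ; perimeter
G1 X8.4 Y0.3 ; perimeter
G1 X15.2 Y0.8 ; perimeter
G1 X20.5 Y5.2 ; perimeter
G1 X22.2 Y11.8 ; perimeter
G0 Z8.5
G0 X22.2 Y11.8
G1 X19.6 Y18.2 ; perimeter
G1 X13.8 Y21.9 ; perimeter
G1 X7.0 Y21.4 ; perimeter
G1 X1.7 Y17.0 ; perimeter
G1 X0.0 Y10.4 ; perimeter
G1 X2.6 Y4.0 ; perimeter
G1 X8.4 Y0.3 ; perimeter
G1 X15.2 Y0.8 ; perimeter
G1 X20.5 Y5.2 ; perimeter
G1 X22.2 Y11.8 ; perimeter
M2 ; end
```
solid part
  facet normal 0.0000 0.0000 -1.0000
    outer loop
      vertex 13.8 21.9 0.0
      vertex 19.6 18.2 0.0
      vertex 22.2 11.8 0.0
    endloop
  endfacet
  facet normal 0.0000 0.0000 -1.0000
    outer loop
      vertex 7.0 21.4 0.0
      vertex 13.8 21.9 0.0
      vertex 22.2 11.8 0.0
    endloop
  endfacet
  facet normal 0.0000 0.0000 -1.0000
    outer loop
      vertex 1.7 17.0 0.0
      vertex 7.0 21.4 0.0
      vertex 22.2 11.8 0.0
    endloop
  endfacet
  facet normal 0.0000 0.0000 -1.0000
    outer loop
      vertex 0.0 10.4 0.0
      vertex 1.7 17.0 0.0
      vertex 22.2 11.8 0.0
    endloop
  endfacet
  facet normal 0.0000 0.0000 -1.0000
    outer loop
      vertex 2.6 4.0 0.0
      vertex 0.0 10.4 0.0
      vertex 22.2 11.8 0.0
    endloop
  endfacet
  facet normal 0.0000 0.0000 -1.0000
    outer loop
      vertex 8.4 0.3 0.0
      vertex 2.6 4.0 0.0
      vertex 22.2 11.8 0.0
    endloop
  endfacet
  facet normal 0.0000 0.0000 -1.0000
    outer loop
      vertex 15.2 0.8 0.0
      vertex 8.4 0.3 0.0
      vertex 22.2 11.8 0.0
    endloop
  endfacet
  facet normal 0.0000 0.0000 -1.0000
    outer loop
      vertex 20.5 5.2 0.0
      vertex 15.2 0.8 0.0
      vertex 22.2 11.8 0.0
    endloop
  endfacet
  facet normal 0.0000 0.0000 1.0000
    outer loop
      vertex 22.2 11.8 8.5
      vertex 19.6 18.2 8.5
      vertex 13.8 21.9 8.5
    endloop
  endfacet
  facet normal 0.0000 0.0000 1.0000
    outer loop
      vertex 22.2 11.8 8.5
      vertex 13.8 21.9 8.5
      vertex 7.0 21.4 8.5
    endloop
  endfacet
  facet normal 0.0000 0.0000 1.0000
    outer loop
      vertex 22.2 11.8 8.5
      vertex 7.0 21.4 8.5
      vertex 1.7 17.0 8.5
    endloop
  endfacet
  facet normal 0.0000 0.0000 1.0000
    outer loop
      vertex 22.2 11.8 8.5
      vertex 1.7 17.0 8.5
      vertex 0.0 10.4 8.5
    endloop
  endfacet
  facet normal 0.0000 0.0000 1.0000
    outer loop
      vertex 22.2 11.8 8.5
      vertex 0.0 10.4 8.5
      vertex 2.6 4.0 8.5
    endloop
  endfacet
  facet normal 0.0000 0.0000 1.0000
    outer loop
      vertex 22.2 11.8 8.5
      vertex 2.6 4.0 8.5
      vertex 8.4 0.3 8.5
    endloop
  endfacet
  facet normal 0.0000 0.0000 1.0000
    outer loop
      vertex 22.2 11.8 8.5
      vertex 8.4 0.3 8.5
      vertex 15.2 0.8 8.5
    endloop
  endfacet
  facet normal 0.0000 0.0000 1.0000
    outer loop
      vertex 22.2 11.8 8.5
      vertex 15.2 0.8 8.5
      vertex 20.5 5.2 8.5
    endloop
  endfacet
  facet normal 0.9265 0.3764 0.0000
    outer loop
      vertex 22.2 11.8 0.0
      vertex 19.6 18.2 0.0
      vertex 19.6 18.2 8.5
    endloop
  endfacet
  facet normal 0.9265 0.3764 0.0000
    outer loop
      vertex 22.2 11.8 0.0
      vertex 19.6 18.2 8.5
      vertex 22.2 11.8 8.5
    endloop
  endfacet
  facet normal 0.5378 0.8431 0.0000
    outer loop
      vertex 19.6 18.2 0.0
      vertex 13.8 21.9 0.0
      vertex 13.8 21.9 8.5
    endloop
  endfacet
  facet normal 0.5378 0.8431 0.0000
    outer loop
      vertex 19.6 18.2 0.0
      vertex 13.8 21.9 8.5
      vertex 19.6 18.2 8.5
    endloop
  endfacet
  facet normal -0.0733 0.9973 0.0000
    outer loop
      vertex 13.8 21.9 0.0
      vertex 7.0 21.4 0.0
      vertex 7.0 21.4 8.5
    endloop
  endfacet
  facet normal -0.0733 0.9973 0.0000
    outer loop
      vertex 13.8 21.9 0.0
      vertex 7.0 21.4 8.5
      vertex 13.8 21.9 8.5
    endloop
  endfacet
  facet normal -0.6388 0.7694 0.0000
    outer loop
      vertex 7.0 21.4 0.0
      vertex 1.7 17.0 0.0
      vertex 1.7 17.0 8.5
    endloop
  endfacet
  facet normal -0.6388 0.7694 0.0000
    outer loop
      vertex 7.0 21.4 0.0
      vertex 1.7 17.0 8.5
      vertex 7.0 21.4 8.5
    endloop
  endfacet
  facet normal -0.9684 0.2494 0.0000
    outer loop
      vertex 1.7 17.0 0.0
      vertex 0.0 10.4 0.0
      vertex 0.0 10.4 8.5
    endloop
  endfacet
  facet normal -0.9684 0.2494 0.0000
    outer loop
      vertex 1.7 17.0 0.0
      vertex 0.0 10.4 8.5
      vertex 1.7 17.0 8.5
    endloop
  endfacet
  facet normal -0.9265 -0.3764 0.0000
    outer loop
      vertex 0.0 10.4 0.0
      vertex 2.6 4.0 0.0
      vertex 2.6 4.0 8.5
    endloop
  endfacet
  facet normal -0.9265 -0.3764 0.0000
    outer loop
      vertex 0.0 10.4 0.0
      vertex 2.6 4.0 8.5
      vertex 0.0 10.4 8.5
    endloop
  endfacet
  facet normal -0.5378 -0.8431 0.0000
    outer loop
      vertex 2.6 4.0 0.0
      vertex 8.4 0.3 0.0
      vertex 8.4 0.3 8.5
    endloop
  endfacet
  facet normal -0.5378 -0.8431 0.0000
    outer loop
      vertex 2.6 4.0 0.0
      vertex 8.4 0.3 8.5
      vertex 2.6 4.0 8.5
    endloop
  endfacet
  facet normal 0.0733 -0.9973 0.0000
    outer loop
      vertex 8.4 0.3 0.0
      vertex 15.2 0.8 0.0
      vertex 15.2 0.8 8.5
    endloop
  endfacet
  facet normal 0.0733 -0.9973 0.0000
    outer loop
      vertex 8.4 0.3 0.0
      vertex 15.2 0.8 8.5
      vertex 8.4 0.3 8.5
    endloop
  endfacet
  facet normal 0.6388 -0.7694 0.0000
    outer loop
      vertex 15.2 0.8 0.0
      vertex 20.5 5.2 0.0
      vertex 20.5 5.2 8.5
    endloop
  endfacet
  facet normal 0.6388 -0.7694 0.0000
    outer loop
      vertex 15.2 0.8 0.0
      vertex 20.5 5.2 8.5
      vertex 15.2 0.8 8.5
    endloop
  endfacet
  facet normal 0.9684 -0.2494 0.0000
    outer loop
      vertex 20.5 5.2 0.0
      vertex 22.2 11.8 0.0
      vertex 22.2 11.8 8.5
    endloop
  endfacet
  facet normal 0.9684 -0.2494 0.0000
    outer loop
      vertex 20.5 5.2 0.0
      vertex 22.2 11.8 8.5
      vertex 20.5 5.2 8.5
    endloop
  endfacet
endsolid part

The G0 Z moves step by Δz≈1.7 mm. Every layer's G1 loop is the same polygon, so the solid is a straight extrusion of it from z=0 to z≈8.5. Closing with flat bottom and top caps and triangulating gives 36 facets — a regular 10-sided prism (a cylinder approximated with 10 flat sides), circumscribed radius ≈ 11.1 mm, height ≈ 8.5 mm.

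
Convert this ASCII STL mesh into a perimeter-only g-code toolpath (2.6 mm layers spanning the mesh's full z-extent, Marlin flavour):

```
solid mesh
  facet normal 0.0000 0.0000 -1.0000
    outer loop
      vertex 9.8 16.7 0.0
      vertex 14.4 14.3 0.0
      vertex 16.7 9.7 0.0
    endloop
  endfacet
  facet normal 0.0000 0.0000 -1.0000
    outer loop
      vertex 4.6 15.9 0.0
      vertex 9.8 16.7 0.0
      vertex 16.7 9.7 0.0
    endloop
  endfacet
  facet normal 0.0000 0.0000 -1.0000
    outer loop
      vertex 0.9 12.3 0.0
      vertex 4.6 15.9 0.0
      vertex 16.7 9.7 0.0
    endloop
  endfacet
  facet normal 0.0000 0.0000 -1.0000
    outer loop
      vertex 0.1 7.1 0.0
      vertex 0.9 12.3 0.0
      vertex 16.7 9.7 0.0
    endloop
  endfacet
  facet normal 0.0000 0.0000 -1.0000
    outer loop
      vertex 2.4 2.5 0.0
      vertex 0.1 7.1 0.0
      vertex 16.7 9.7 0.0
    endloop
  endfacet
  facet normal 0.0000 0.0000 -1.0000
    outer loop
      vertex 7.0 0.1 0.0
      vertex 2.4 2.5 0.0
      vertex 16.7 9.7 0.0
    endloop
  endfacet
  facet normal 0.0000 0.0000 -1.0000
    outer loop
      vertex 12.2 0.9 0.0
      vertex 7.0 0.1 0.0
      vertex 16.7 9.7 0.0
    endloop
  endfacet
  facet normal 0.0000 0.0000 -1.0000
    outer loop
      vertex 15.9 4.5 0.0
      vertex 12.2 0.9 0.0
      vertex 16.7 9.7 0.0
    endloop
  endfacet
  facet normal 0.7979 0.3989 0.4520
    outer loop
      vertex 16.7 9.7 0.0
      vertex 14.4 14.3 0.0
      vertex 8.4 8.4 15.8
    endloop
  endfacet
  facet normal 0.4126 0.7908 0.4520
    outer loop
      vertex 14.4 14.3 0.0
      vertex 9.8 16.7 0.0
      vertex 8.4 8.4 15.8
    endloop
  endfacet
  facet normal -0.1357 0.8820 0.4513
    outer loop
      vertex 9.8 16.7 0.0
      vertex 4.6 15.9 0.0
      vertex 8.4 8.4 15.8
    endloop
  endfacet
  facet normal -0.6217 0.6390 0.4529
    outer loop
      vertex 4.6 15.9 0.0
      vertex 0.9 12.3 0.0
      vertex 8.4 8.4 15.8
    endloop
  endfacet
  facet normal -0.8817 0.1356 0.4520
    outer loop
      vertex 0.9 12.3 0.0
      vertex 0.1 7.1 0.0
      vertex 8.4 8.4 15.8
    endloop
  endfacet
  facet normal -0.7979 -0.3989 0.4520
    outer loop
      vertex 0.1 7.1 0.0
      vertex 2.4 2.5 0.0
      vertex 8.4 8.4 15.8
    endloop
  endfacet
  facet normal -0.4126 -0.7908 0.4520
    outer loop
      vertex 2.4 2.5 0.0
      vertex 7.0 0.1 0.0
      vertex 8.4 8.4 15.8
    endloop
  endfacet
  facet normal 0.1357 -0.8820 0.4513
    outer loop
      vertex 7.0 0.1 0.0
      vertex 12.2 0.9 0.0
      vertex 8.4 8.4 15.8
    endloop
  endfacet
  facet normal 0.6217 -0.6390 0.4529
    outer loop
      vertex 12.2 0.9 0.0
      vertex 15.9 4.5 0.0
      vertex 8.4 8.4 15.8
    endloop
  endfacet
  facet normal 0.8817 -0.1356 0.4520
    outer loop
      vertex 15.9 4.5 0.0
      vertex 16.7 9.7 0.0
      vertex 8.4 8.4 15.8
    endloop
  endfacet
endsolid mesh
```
; perimeter-only toolpath
G21 ; units = mm
G90 ; absolute positioning
G28 ; home
; layer 1
G0 Z2.6
G0 X15.3 Y9.5
G1 X13.4 Y13.3
G1 X9.6 Y15.3
G1 X5.2 Y14.7
G1 X2.1 Y11.7
G1 X1.5 Y7.3
G1 X3.4 Y3.5
G1 X7.2 Y1.5
G1 X11.6 Y2.1
G1 X14.7 Y5.1
G1 X15.3 Y9.5
; layer 2
G0 Z5.3
G0 X13.9 Y9.3
G1 X12.4 Y12.3
G1 X9.3 Y13.9
G1 X5.9 Y13.4
G1 X3.4 Y11.0
G1 X2.9 Y7.5
G1 X4.4 Y4.5
G1 X7.5 Y2.9
G1 X10.9 Y3.4
G1 X13.4 Y5.8
G1 X13.9 Y9.3
; layer 3
G0 Z7.9
G0 X12.6 Y9.1
G1 X11.4 Y11.4
G1 X9.1 Y12.6
G1 X6.5 Y12.2
G1 X4.7 Y10.4
G1 X4.2 Y7.8
G1 X5.4 Y5.5
G1 X7.7 Y4.2
G1 X10.3 Y4.7
G1 X12.2 Y6.5
G1 X12.6 Y9.1
; layer 4
G0 Z10.5
G0 X11.2 Y8.8
G1 X10.4 Y10.4
G1 X8.9 Y11.2
G1 X7.1 Y10.9
G1 X5.9 Y9.7
G1 X5.6 Y8.0
G1 X6.4 Y6.4
G1 X7.9 Y5.6
G1 X9.7 Y5.9
G1 X10.9 Y7.1
G1 X11.2 Y8.8
; layer 5
G0 Z13.2
G0 X9.8 Y8.6
G1 X9.4 Y9.4
G1 X8.6 Y9.8
G1 X7.8 Y9.7
G1 X7.2 Y9.1
G1 X7.0 Y8.2
G1 X7.4 Y7.4
G1 X8.2 Y7.0
G1 X9.0 Y7.2
G1 X9.7 Y7.8
G1 X9.8 Y8.6
M2 ; end

The solid is a regular 10-sided pyramid, base circumscribed radius ≈ 8.4 mm, apex at z ≈ 15.8 mm. Slicing at Δz = 2.6 mm — 6 equal slices spanning the solid's height, so layer i sits at z = i·h/6 — gives 5 non-empty perimeters. Each is a 10-segment closed polygon; G0 lifts to the layer z and rapids to the start vertex, then G1 traces the edges. The cross-section shrinks linearly with z (the slice at the apex is degenerate and omitted).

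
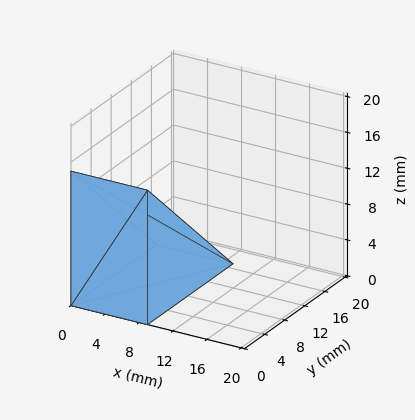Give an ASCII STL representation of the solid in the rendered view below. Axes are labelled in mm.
Reading the render: the shape is a wedge (ramp): 9 × 17 mm base, rising to 15 mm along the y=0 edge and sloping linearly to z=0 at y=17 (dimensions read to the nearest mm from the axis ticks). For the STL, each face is triangulated and given an outward normal.

solid part
  facet normal 0.0000 0.0000 -1.0000
    outer loop
      vertex 9.0 17.0 0.0
      vertex 9.0 0.0 0.0
      vertex 0.0 0.0 0.0
    endloop
  endfacet
  facet normal 0.0000 0.0000 -1.0000
    outer loop
      vertex 0.0 17.0 0.0
      vertex 9.0 17.0 0.0
      vertex 0.0 0.0 0.0
    endloop
  endfacet
  facet normal 0.0000 -1.0000 0.0000
    outer loop
      vertex 0.0 0.0 0.0
      vertex 9.0 0.0 0.0
      vertex 9.0 0.0 15.0
    endloop
  endfacet
  facet normal 0.0000 -1.0000 0.0000
    outer loop
      vertex 0.0 0.0 0.0
      vertex 9.0 0.0 15.0
      vertex 0.0 0.0 15.0
    endloop
  endfacet
  facet normal 0.0000 0.6616 0.7498
    outer loop
      vertex 0.0 0.0 15.0
      vertex 9.0 0.0 15.0
      vertex 9.0 17.0 0.0
    endloop
  endfacet
  facet normal 0.0000 0.6616 0.7498
    outer loop
      vertex 0.0 0.0 15.0
      vertex 9.0 17.0 0.0
      vertex 0.0 17.0 0.0
    endloop
  endfacet
  facet normal -1.0000 0.0000 0.0000
    outer loop
      vertex 0.0 0.0 15.0
      vertex 0.0 17.0 0.0
      vertex 0.0 0.0 0.0
    endloop
  endfacet
  facet normal 1.0000 0.0000 0.0000
    outer loop
      vertex 9.0 0.0 0.0
      vertex 9.0 17.0 0.0
      vertex 9.0 0.0 15.0
    endloop
  endfacet
endsolid part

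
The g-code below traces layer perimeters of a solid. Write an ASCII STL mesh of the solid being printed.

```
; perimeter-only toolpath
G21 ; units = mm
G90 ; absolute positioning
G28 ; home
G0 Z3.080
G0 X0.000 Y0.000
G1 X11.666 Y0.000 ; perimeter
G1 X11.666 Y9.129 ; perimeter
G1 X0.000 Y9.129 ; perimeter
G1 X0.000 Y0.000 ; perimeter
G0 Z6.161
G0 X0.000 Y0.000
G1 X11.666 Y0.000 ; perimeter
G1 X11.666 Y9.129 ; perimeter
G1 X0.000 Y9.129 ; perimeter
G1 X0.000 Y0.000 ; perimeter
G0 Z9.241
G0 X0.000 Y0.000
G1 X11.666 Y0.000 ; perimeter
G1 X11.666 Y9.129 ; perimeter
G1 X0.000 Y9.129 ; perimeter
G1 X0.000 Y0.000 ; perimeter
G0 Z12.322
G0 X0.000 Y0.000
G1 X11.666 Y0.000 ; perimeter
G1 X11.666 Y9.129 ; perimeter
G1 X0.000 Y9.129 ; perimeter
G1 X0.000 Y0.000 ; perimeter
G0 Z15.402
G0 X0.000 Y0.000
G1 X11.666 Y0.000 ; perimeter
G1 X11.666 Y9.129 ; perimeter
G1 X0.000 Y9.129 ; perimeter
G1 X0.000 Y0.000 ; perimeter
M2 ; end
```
solid part
  facet normal 0.0000 0.0000 -1.0000
    outer loop
      vertex 11.666 9.129 0.000
      vertex 11.666 0.000 0.000
      vertex 0.000 0.000 0.000
    endloop
  endfacet
  facet normal 0.0000 0.0000 -1.0000
    outer loop
      vertex 0.000 9.129 0.000
      vertex 11.666 9.129 0.000
      vertex 0.000 0.000 0.000
    endloop
  endfacet
  facet normal 0.0000 0.0000 1.0000
    outer loop
      vertex 0.000 0.000 15.402
      vertex 11.666 0.000 15.402
      vertex 11.666 9.129 15.402
    endloop
  endfacet
  facet normal 0.0000 0.0000 1.0000
    outer loop
      vertex 0.000 0.000 15.402
      vertex 11.666 9.129 15.402
      vertex 0.000 9.129 15.402
    endloop
  endfacet
  facet normal 0.0000 -1.0000 0.0000
    outer loop
      vertex 0.000 0.000 0.000
      vertex 11.666 0.000 0.000
      vertex 11.666 0.000 15.402
    endloop
  endfacet
  facet normal 0.0000 -1.0000 0.0000
    outer loop
      vertex 0.000 0.000 0.000
      vertex 11.666 0.000 15.402
      vertex 0.000 0.000 15.402
    endloop
  endfacet
  facet normal 0.0000 1.0000 0.0000
    outer loop
      vertex 11.666 9.129 15.402
      vertex 11.666 9.129 0.000
      vertex 0.000 9.129 0.000
    endloop
  endfacet
  facet normal 0.0000 1.0000 0.0000
    outer loop
      vertex 0.000 9.129 15.402
      vertex 11.666 9.129 15.402
      vertex 0.000 9.129 0.000
    endloop
  endfacet
  facet normal -1.0000 0.0000 0.0000
    outer loop
      vertex 0.000 9.129 15.402
      vertex 0.000 9.129 0.000
      vertex 0.000 0.000 0.000
    endloop
  endfacet
  facet normal -1.0000 0.0000 0.0000
    outer loop
      vertex 0.000 0.000 15.402
      vertex 0.000 9.129 15.402
      vertex 0.000 0.000 0.000
    endloop
  endfacet
  facet normal 1.0000 0.0000 0.0000
    outer loop
      vertex 11.666 0.000 0.000
      vertex 11.666 9.129 0.000
      vertex 11.666 9.129 15.402
    endloop
  endfacet
  facet normal 1.0000 0.0000 0.0000
    outer loop
      vertex 11.666 0.000 0.000
      vertex 11.666 9.129 15.402
      vertex 11.666 0.000 15.402
    endloop
  endfacet
endsolid part

The G0 Z moves step by Δz≈3.080 mm. Every layer's G1 loop is the same polygon, so the solid is a straight extrusion of it from z=0 to z≈15.4. Closing with flat bottom and top caps and triangulating gives 12 facets — a rectangular box, roughly 11.7 × 9.13 mm footprint and 15.4 mm tall.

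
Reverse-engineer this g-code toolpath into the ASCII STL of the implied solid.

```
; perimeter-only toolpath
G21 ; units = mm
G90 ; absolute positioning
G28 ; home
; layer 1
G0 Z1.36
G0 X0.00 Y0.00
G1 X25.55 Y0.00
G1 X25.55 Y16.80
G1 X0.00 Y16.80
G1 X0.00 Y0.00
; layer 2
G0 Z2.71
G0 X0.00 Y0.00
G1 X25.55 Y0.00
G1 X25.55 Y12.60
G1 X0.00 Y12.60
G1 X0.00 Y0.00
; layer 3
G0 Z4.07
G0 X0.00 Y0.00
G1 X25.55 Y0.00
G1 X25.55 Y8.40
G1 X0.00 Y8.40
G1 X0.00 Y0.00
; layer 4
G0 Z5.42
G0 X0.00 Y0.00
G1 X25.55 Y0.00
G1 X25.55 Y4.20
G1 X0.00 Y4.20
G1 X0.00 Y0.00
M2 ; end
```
solid part
  facet normal 0.0000 0.0000 -1.0000
    outer loop
      vertex 25.55 21.00 0.00
      vertex 25.55 0.00 0.00
      vertex 0.00 0.00 0.00
    endloop
  endfacet
  facet normal 0.0000 0.0000 -1.0000
    outer loop
      vertex 0.00 21.00 0.00
      vertex 25.55 21.00 0.00
      vertex 0.00 0.00 0.00
    endloop
  endfacet
  facet normal 0.0000 -1.0000 0.0000
    outer loop
      vertex 0.00 0.00 0.00
      vertex 25.55 0.00 0.00
      vertex 25.55 0.00 6.78
    endloop
  endfacet
  facet normal 0.0000 -1.0000 0.0000
    outer loop
      vertex 0.00 0.00 0.00
      vertex 25.55 0.00 6.78
      vertex 0.00 0.00 6.78
    endloop
  endfacet
  facet normal 0.0000 0.3072 0.9516
    outer loop
      vertex 0.00 0.00 6.78
      vertex 25.55 0.00 6.78
      vertex 25.55 21.00 0.00
    endloop
  endfacet
  facet normal 0.0000 0.3072 0.9516
    outer loop
      vertex 0.00 0.00 6.78
      vertex 25.55 21.00 0.00
      vertex 0.00 21.00 0.00
    endloop
  endfacet
  facet normal -1.0000 0.0000 0.0000
    outer loop
      vertex 0.00 0.00 6.78
      vertex 0.00 21.00 0.00
      vertex 0.00 0.00 0.00
    endloop
  endfacet
  facet normal 1.0000 0.0000 0.0000
    outer loop
      vertex 25.55 0.00 0.00
      vertex 25.55 21.00 0.00
      vertex 25.55 0.00 6.78
    endloop
  endfacet
endsolid part

The G0 Z moves step by Δz≈1.36 mm. The G1 loops shrink linearly with z, so the solid tapers from its base footprint up to z≈6.78. Closing with a flat bottom cap and the tapered top and triangulating gives 8 facets — a wedge (ramp): 25.6 × 21 mm base, rising to 6.78 mm along the y=0 edge and sloping linearly to z=0 at y=21.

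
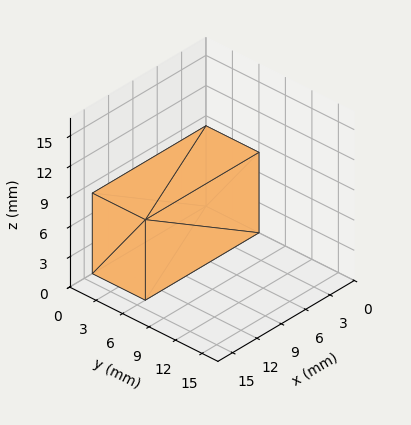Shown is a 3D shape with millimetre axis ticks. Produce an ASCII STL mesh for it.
Reading the render: the shape is a rectangular box, roughly 14 × 6 mm footprint and 8 mm tall (dimensions read to the nearest mm from the axis ticks). For the STL, each face is triangulated and given an outward normal.

solid part
  facet normal 0.0000 0.0000 -1.0000
    outer loop
      vertex 14.0 6.0 0.0
      vertex 14.0 0.0 0.0
      vertex 0.0 0.0 0.0
    endloop
  endfacet
  facet normal 0.0000 0.0000 -1.0000
    outer loop
      vertex 0.0 6.0 0.0
      vertex 14.0 6.0 0.0
      vertex 0.0 0.0 0.0
    endloop
  endfacet
  facet normal 0.0000 0.0000 1.0000
    outer loop
      vertex 0.0 0.0 8.0
      vertex 14.0 0.0 8.0
      vertex 14.0 6.0 8.0
    endloop
  endfacet
  facet normal 0.0000 0.0000 1.0000
    outer loop
      vertex 0.0 0.0 8.0
      vertex 14.0 6.0 8.0
      vertex 0.0 6.0 8.0
    endloop
  endfacet
  facet normal 0.0000 -1.0000 0.0000
    outer loop
      vertex 0.0 0.0 0.0
      vertex 14.0 0.0 0.0
      vertex 14.0 0.0 8.0
    endloop
  endfacet
  facet normal 0.0000 -1.0000 0.0000
    outer loop
      vertex 0.0 0.0 0.0
      vertex 14.0 0.0 8.0
      vertex 0.0 0.0 8.0
    endloop
  endfacet
  facet normal 0.0000 1.0000 0.0000
    outer loop
      vertex 14.0 6.0 8.0
      vertex 14.0 6.0 0.0
      vertex 0.0 6.0 0.0
    endloop
  endfacet
  facet normal 0.0000 1.0000 0.0000
    outer loop
      vertex 0.0 6.0 8.0
      vertex 14.0 6.0 8.0
      vertex 0.0 6.0 0.0
    endloop
  endfacet
  facet normal -1.0000 0.0000 0.0000
    outer loop
      vertex 0.0 6.0 8.0
      vertex 0.0 6.0 0.0
      vertex 0.0 0.0 0.0
    endloop
  endfacet
  facet normal -1.0000 0.0000 0.0000
    outer loop
      vertex 0.0 0.0 8.0
      vertex 0.0 6.0 8.0
      vertex 0.0 0.0 0.0
    endloop
  endfacet
  facet normal 1.0000 0.0000 0.0000
    outer loop
      vertex 14.0 0.0 0.0
      vertex 14.0 6.0 0.0
      vertex 14.0 6.0 8.0
    endloop
  endfacet
  facet normal 1.0000 0.0000 0.0000
    outer loop
      vertex 14.0 0.0 0.0
      vertex 14.0 6.0 8.0
      vertex 14.0 0.0 8.0
    endloop
  endfacet
endsolid part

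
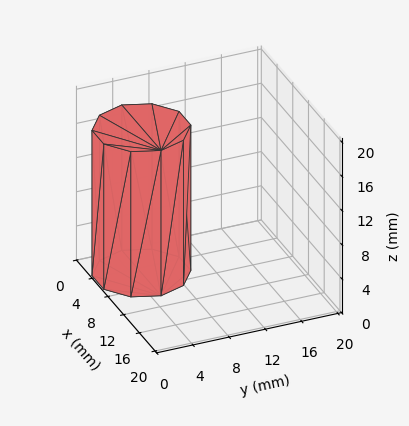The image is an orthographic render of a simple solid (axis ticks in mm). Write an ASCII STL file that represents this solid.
Reading the render: the shape is a regular 10-sided prism (a cylinder approximated with 10 flat sides), circumscribed radius ≈ 5 mm, height ≈ 17 mm (dimensions read to the nearest mm from the axis ticks). For the STL, each face is triangulated and given an outward normal.

solid part
  facet normal 0.0000 0.0000 -1.0000
    outer loop
      vertex 6.5 9.8 0.0
      vertex 9.0 7.9 0.0
      vertex 10.0 5.0 0.0
    endloop
  endfacet
  facet normal 0.0000 0.0000 -1.0000
    outer loop
      vertex 3.5 9.8 0.0
      vertex 6.5 9.8 0.0
      vertex 10.0 5.0 0.0
    endloop
  endfacet
  facet normal 0.0000 0.0000 -1.0000
    outer loop
      vertex 1.0 7.9 0.0
      vertex 3.5 9.8 0.0
      vertex 10.0 5.0 0.0
    endloop
  endfacet
  facet normal 0.0000 0.0000 -1.0000
    outer loop
      vertex 0.0 5.0 0.0
      vertex 1.0 7.9 0.0
      vertex 10.0 5.0 0.0
    endloop
  endfacet
  facet normal 0.0000 0.0000 -1.0000
    outer loop
      vertex 1.0 2.1 0.0
      vertex 0.0 5.0 0.0
      vertex 10.0 5.0 0.0
    endloop
  endfacet
  facet normal 0.0000 0.0000 -1.0000
    outer loop
      vertex 3.5 0.2 0.0
      vertex 1.0 2.1 0.0
      vertex 10.0 5.0 0.0
    endloop
  endfacet
  facet normal 0.0000 0.0000 -1.0000
    outer loop
      vertex 6.5 0.2 0.0
      vertex 3.5 0.2 0.0
      vertex 10.0 5.0 0.0
    endloop
  endfacet
  facet normal 0.0000 0.0000 -1.0000
    outer loop
      vertex 9.0 2.1 0.0
      vertex 6.5 0.2 0.0
      vertex 10.0 5.0 0.0
    endloop
  endfacet
  facet normal 0.0000 0.0000 1.0000
    outer loop
      vertex 10.0 5.0 17.0
      vertex 9.0 7.9 17.0
      vertex 6.5 9.8 17.0
    endloop
  endfacet
  facet normal 0.0000 0.0000 1.0000
    outer loop
      vertex 10.0 5.0 17.0
      vertex 6.5 9.8 17.0
      vertex 3.5 9.8 17.0
    endloop
  endfacet
  facet normal 0.0000 0.0000 1.0000
    outer loop
      vertex 10.0 5.0 17.0
      vertex 3.5 9.8 17.0
      vertex 1.0 7.9 17.0
    endloop
  endfacet
  facet normal 0.0000 0.0000 1.0000
    outer loop
      vertex 10.0 5.0 17.0
      vertex 1.0 7.9 17.0
      vertex 0.0 5.0 17.0
    endloop
  endfacet
  facet normal 0.0000 0.0000 1.0000
    outer loop
      vertex 10.0 5.0 17.0
      vertex 0.0 5.0 17.0
      vertex 1.0 2.1 17.0
    endloop
  endfacet
  facet normal 0.0000 0.0000 1.0000
    outer loop
      vertex 10.0 5.0 17.0
      vertex 1.0 2.1 17.0
      vertex 3.5 0.2 17.0
    endloop
  endfacet
  facet normal 0.0000 0.0000 1.0000
    outer loop
      vertex 10.0 5.0 17.0
      vertex 3.5 0.2 17.0
      vertex 6.5 0.2 17.0
    endloop
  endfacet
  facet normal 0.0000 0.0000 1.0000
    outer loop
      vertex 10.0 5.0 17.0
      vertex 6.5 0.2 17.0
      vertex 9.0 2.1 17.0
    endloop
  endfacet
  facet normal 0.9454 0.3260 0.0000
    outer loop
      vertex 10.0 5.0 0.0
      vertex 9.0 7.9 0.0
      vertex 9.0 7.9 17.0
    endloop
  endfacet
  facet normal 0.9454 0.3260 0.0000
    outer loop
      vertex 10.0 5.0 0.0
      vertex 9.0 7.9 17.0
      vertex 10.0 5.0 17.0
    endloop
  endfacet
  facet normal 0.6051 0.7962 0.0000
    outer loop
      vertex 9.0 7.9 0.0
      vertex 6.5 9.8 0.0
      vertex 6.5 9.8 17.0
    endloop
  endfacet
  facet normal 0.6051 0.7962 0.0000
    outer loop
      vertex 9.0 7.9 0.0
      vertex 6.5 9.8 17.0
      vertex 9.0 7.9 17.0
    endloop
  endfacet
  facet normal 0.0000 1.0000 0.0000
    outer loop
      vertex 6.5 9.8 0.0
      vertex 3.5 9.8 0.0
      vertex 3.5 9.8 17.0
    endloop
  endfacet
  facet normal 0.0000 1.0000 0.0000
    outer loop
      vertex 6.5 9.8 0.0
      vertex 3.5 9.8 17.0
      vertex 6.5 9.8 17.0
    endloop
  endfacet
  facet normal -0.6051 0.7962 0.0000
    outer loop
      vertex 3.5 9.8 0.0
      vertex 1.0 7.9 0.0
      vertex 1.0 7.9 17.0
    endloop
  endfacet
  facet normal -0.6051 0.7962 0.0000
    outer loop
      vertex 3.5 9.8 0.0
      vertex 1.0 7.9 17.0
      vertex 3.5 9.8 17.0
    endloop
  endfacet
  facet normal -0.9454 0.3260 0.0000
    outer loop
      vertex 1.0 7.9 0.0
      vertex 0.0 5.0 0.0
      vertex 0.0 5.0 17.0
    endloop
  endfacet
  facet normal -0.9454 0.3260 0.0000
    outer loop
      vertex 1.0 7.9 0.0
      vertex 0.0 5.0 17.0
      vertex 1.0 7.9 17.0
    endloop
  endfacet
  facet normal -0.9454 -0.3260 0.0000
    outer loop
      vertex 0.0 5.0 0.0
      vertex 1.0 2.1 0.0
      vertex 1.0 2.1 17.0
    endloop
  endfacet
  facet normal -0.9454 -0.3260 0.0000
    outer loop
      vertex 0.0 5.0 0.0
      vertex 1.0 2.1 17.0
      vertex 0.0 5.0 17.0
    endloop
  endfacet
  facet normal -0.6051 -0.7962 0.0000
    outer loop
      vertex 1.0 2.1 0.0
      vertex 3.5 0.2 0.0
      vertex 3.5 0.2 17.0
    endloop
  endfacet
  facet normal -0.6051 -0.7962 0.0000
    outer loop
      vertex 1.0 2.1 0.0
      vertex 3.5 0.2 17.0
      vertex 1.0 2.1 17.0
    endloop
  endfacet
  facet normal 0.0000 -1.0000 0.0000
    outer loop
      vertex 3.5 0.2 0.0
      vertex 6.5 0.2 0.0
      vertex 6.5 0.2 17.0
    endloop
  endfacet
  facet normal 0.0000 -1.0000 0.0000
    outer loop
      vertex 3.5 0.2 0.0
      vertex 6.5 0.2 17.0
      vertex 3.5 0.2 17.0
    endloop
  endfacet
  facet normal 0.6051 -0.7962 0.0000
    outer loop
      vertex 6.5 0.2 0.0
      vertex 9.0 2.1 0.0
      vertex 9.0 2.1 17.0
    endloop
  endfacet
  facet normal 0.6051 -0.7962 0.0000
    outer loop
      vertex 6.5 0.2 0.0
      vertex 9.0 2.1 17.0
      vertex 6.5 0.2 17.0
    endloop
  endfacet
  facet normal 0.9454 -0.3260 0.0000
    outer loop
      vertex 9.0 2.1 0.0
      vertex 10.0 5.0 0.0
      vertex 10.0 5.0 17.0
    endloop
  endfacet
  facet normal 0.9454 -0.3260 0.0000
    outer loop
      vertex 9.0 2.1 0.0
      vertex 10.0 5.0 17.0
      vertex 9.0 2.1 17.0
    endloop
  endfacet
endsolid part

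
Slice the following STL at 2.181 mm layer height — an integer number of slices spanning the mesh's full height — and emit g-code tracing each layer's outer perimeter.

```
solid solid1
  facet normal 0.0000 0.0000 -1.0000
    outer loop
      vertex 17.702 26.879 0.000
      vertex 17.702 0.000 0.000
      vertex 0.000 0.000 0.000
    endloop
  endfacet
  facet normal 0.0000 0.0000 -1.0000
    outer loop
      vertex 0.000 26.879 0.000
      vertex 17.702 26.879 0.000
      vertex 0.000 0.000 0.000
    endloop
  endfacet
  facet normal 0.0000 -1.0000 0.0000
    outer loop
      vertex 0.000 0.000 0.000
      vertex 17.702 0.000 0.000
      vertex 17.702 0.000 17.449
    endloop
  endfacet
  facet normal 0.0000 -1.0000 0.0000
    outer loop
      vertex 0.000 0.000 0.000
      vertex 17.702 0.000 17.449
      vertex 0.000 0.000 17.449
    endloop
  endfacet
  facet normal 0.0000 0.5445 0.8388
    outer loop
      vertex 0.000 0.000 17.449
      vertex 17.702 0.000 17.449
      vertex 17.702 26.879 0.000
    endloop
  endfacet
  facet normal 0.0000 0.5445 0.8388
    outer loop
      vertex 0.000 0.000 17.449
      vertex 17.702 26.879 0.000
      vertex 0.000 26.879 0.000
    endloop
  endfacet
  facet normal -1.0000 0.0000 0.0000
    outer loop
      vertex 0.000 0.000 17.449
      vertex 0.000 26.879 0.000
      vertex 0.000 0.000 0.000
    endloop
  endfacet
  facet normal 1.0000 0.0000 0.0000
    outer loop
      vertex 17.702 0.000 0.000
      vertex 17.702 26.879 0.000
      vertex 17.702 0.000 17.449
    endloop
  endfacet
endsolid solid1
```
; perimeter-only toolpath
G21 ; units = mm
G90 ; absolute positioning
G28 ; home
; layer 1
G0 Z2.181
G0 X0.000 Y0.000
G1 X17.702 Y0.000
G1 X17.702 Y23.519
G1 X0.000 Y23.519
G1 X0.000 Y0.000
; layer 2
G0 Z4.362
G0 X0.000 Y0.000
G1 X17.702 Y0.000
G1 X17.702 Y20.159
G1 X0.000 Y20.159
G1 X0.000 Y0.000
; layer 3
G0 Z6.543
G0 X0.000 Y0.000
G1 X17.702 Y0.000
G1 X17.702 Y16.799
G1 X0.000 Y16.799
G1 X0.000 Y0.000
; layer 4
G0 Z8.725
G0 X0.000 Y0.000
G1 X17.702 Y0.000
G1 X17.702 Y13.440
G1 X0.000 Y13.440
G1 X0.000 Y0.000
; layer 5
G0 Z10.906
G0 X0.000 Y0.000
G1 X17.702 Y0.000
G1 X17.702 Y10.080
G1 X0.000 Y10.080
G1 X0.000 Y0.000
; layer 6
G0 Z13.087
G0 X0.000 Y0.000
G1 X17.702 Y0.000
G1 X17.702 Y6.720
G1 X0.000 Y6.720
G1 X0.000 Y0.000
; layer 7
G0 Z15.268
G0 X0.000 Y0.000
G1 X17.702 Y0.000
G1 X17.702 Y3.360
G1 X0.000 Y3.360
G1 X0.000 Y0.000
M2 ; end

The solid is a wedge (ramp): 17.7 × 26.9 mm base, rising to 17.4 mm along the y=0 edge and sloping linearly to z=0 at y=26.9. Slicing at Δz = 2.181 mm — 8 equal slices spanning the solid's height, so layer i sits at z = i·h/8 — gives 7 non-empty perimeters. Each is a 4-segment closed polygon; G0 lifts to the layer z and rapids to the start vertex, then G1 traces the edges. The cross-section shrinks linearly with z (the slice at the apex is degenerate and omitted).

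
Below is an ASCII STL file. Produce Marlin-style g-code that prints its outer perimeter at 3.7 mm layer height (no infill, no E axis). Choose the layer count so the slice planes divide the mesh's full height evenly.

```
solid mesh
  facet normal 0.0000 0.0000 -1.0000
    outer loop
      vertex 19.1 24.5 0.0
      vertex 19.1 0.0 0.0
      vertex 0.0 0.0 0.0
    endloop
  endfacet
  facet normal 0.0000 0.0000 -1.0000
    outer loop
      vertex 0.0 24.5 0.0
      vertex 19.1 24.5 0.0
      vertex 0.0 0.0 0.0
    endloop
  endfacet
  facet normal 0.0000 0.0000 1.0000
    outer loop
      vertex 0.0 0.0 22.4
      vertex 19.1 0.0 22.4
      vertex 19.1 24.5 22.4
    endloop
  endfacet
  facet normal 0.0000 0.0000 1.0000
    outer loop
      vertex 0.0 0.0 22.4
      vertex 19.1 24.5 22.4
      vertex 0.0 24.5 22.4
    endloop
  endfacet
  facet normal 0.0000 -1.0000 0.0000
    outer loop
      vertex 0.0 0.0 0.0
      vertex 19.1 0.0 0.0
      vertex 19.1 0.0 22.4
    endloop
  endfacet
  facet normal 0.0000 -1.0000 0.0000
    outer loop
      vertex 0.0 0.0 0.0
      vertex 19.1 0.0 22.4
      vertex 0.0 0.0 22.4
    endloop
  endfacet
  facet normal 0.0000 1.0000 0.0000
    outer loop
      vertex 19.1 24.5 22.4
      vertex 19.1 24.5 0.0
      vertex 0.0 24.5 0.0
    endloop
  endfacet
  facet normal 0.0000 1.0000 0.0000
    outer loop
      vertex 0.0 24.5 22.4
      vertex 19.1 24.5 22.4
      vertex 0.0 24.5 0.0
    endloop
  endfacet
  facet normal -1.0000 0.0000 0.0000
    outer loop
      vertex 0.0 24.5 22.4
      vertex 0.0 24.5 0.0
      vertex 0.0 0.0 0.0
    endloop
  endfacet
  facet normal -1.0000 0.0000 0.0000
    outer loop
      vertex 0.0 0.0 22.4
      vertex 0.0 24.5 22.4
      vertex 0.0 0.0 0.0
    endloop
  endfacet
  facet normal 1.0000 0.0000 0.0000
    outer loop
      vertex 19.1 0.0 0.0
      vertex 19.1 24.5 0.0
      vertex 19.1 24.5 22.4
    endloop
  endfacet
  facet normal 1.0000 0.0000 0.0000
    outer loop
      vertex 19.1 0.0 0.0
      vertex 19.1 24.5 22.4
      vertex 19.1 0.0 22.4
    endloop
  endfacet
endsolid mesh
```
; perimeter-only toolpath
G21 ; units = mm
G90 ; absolute positioning
G28 ; home
; layer 1
G0 Z3.7
G0 X0.0 Y0.0
G1 X19.1 Y0.0
G1 X19.1 Y24.5
G1 X0.0 Y24.5
G1 X0.0 Y0.0
; layer 2
G0 Z7.5
G0 X0.0 Y0.0
G1 X19.1 Y0.0
G1 X19.1 Y24.5
G1 X0.0 Y24.5
G1 X0.0 Y0.0
; layer 3
G0 Z11.2
G0 X0.0 Y0.0
G1 X19.1 Y0.0
G1 X19.1 Y24.5
G1 X0.0 Y24.5
G1 X0.0 Y0.0
; layer 4
G0 Z14.9
G0 X0.0 Y0.0
G1 X19.1 Y0.0
G1 X19.1 Y24.5
G1 X0.0 Y24.5
G1 X0.0 Y0.0
; layer 5
G0 Z18.7
G0 X0.0 Y0.0
G1 X19.1 Y0.0
G1 X19.1 Y24.5
G1 X0.0 Y24.5
G1 X0.0 Y0.0
; layer 6
G0 Z22.4
G0 X0.0 Y0.0
G1 X19.1 Y0.0
G1 X19.1 Y24.5
G1 X0.0 Y24.5
G1 X0.0 Y0.0
M2 ; end

The solid is a rectangular box, roughly 19.1 × 24.5 mm footprint and 22.4 mm tall. Slicing at Δz = 3.7 mm — 6 equal slices spanning the solid's height, so layer i sits at z = i·h/6 — gives 6 non-empty perimeters. Each is a 4-segment closed polygon; G0 lifts to the layer z and rapids to the start vertex, then G1 traces the edges.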